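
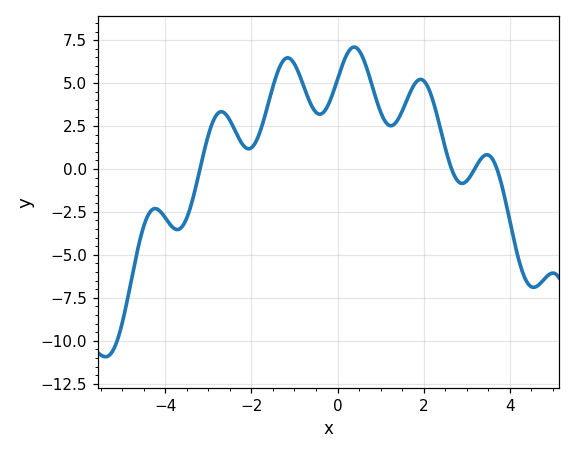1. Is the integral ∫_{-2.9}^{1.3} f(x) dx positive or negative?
positive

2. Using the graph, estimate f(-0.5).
3.5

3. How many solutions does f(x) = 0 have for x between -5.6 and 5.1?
4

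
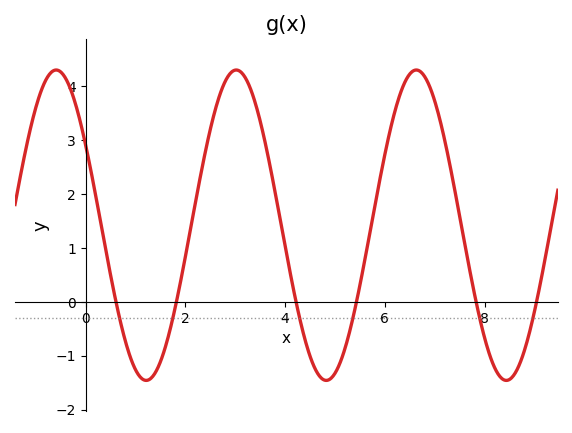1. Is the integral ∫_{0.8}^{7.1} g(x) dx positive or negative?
positive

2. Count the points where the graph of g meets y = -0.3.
6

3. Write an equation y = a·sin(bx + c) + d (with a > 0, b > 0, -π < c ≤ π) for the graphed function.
y = 2.88sin(1.7x + 2.6) + 1.42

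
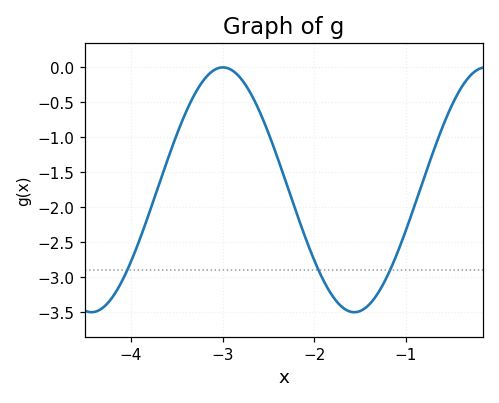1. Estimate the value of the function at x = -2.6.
-0.619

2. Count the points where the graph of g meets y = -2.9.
3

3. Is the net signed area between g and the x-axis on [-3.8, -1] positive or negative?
negative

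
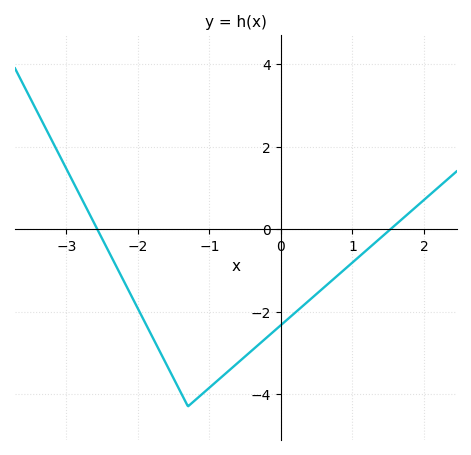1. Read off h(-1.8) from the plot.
-2.6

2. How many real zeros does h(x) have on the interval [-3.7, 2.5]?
2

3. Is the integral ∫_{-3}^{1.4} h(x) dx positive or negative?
negative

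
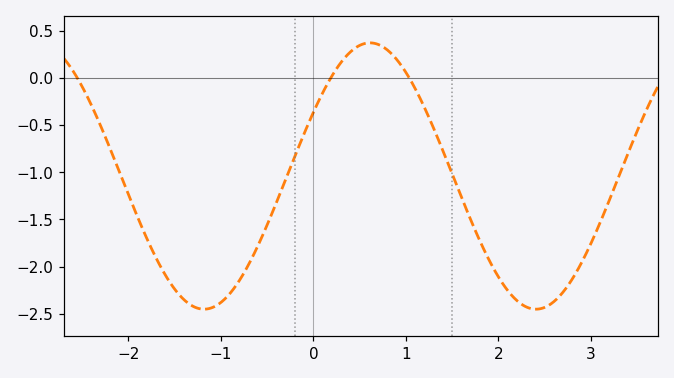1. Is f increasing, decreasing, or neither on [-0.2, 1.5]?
neither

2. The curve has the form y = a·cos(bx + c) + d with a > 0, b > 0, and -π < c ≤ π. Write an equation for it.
y = 1.41cos(1.8x - 1.1) - 1.04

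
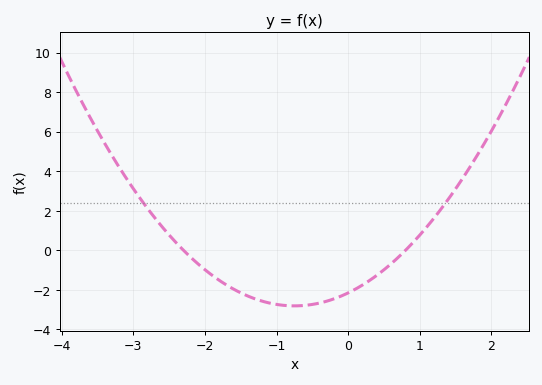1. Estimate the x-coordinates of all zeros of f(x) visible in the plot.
-2.3, 0.8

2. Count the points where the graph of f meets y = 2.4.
2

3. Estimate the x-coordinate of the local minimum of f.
-0.75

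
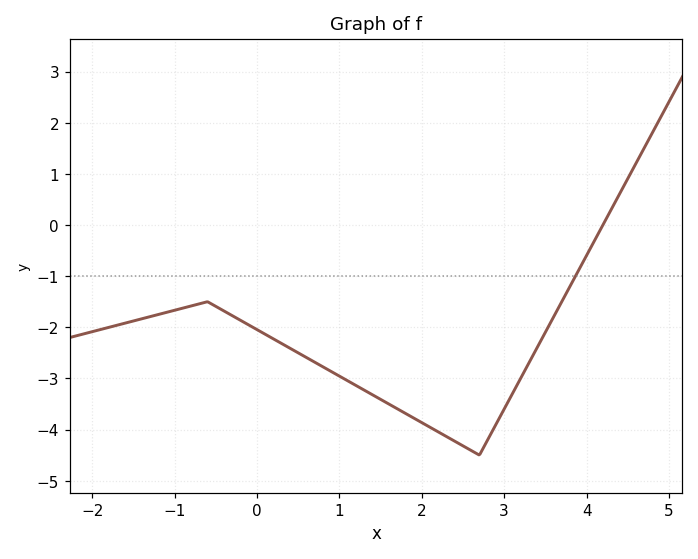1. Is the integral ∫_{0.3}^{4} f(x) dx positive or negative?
negative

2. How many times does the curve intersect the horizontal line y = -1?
1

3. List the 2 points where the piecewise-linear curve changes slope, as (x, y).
(-0.6, -1.5); (2.7, -4.5)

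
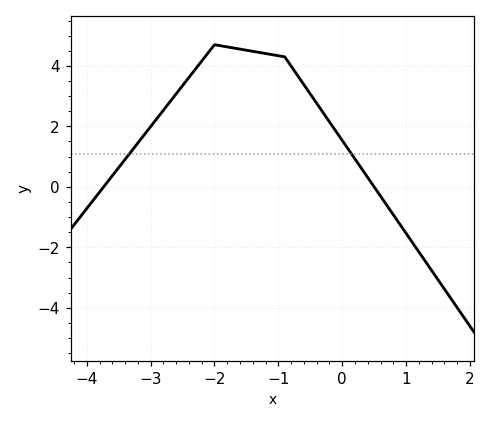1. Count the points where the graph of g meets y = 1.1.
2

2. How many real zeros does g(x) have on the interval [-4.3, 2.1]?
2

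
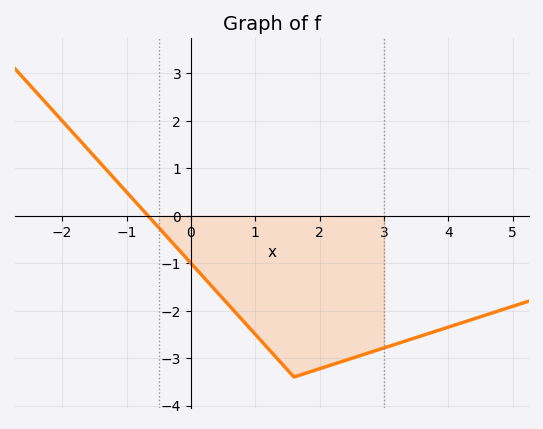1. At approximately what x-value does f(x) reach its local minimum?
1.6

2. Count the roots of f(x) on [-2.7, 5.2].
1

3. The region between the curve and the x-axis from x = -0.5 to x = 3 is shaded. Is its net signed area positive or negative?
negative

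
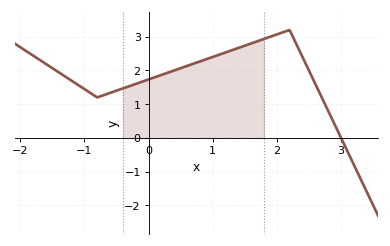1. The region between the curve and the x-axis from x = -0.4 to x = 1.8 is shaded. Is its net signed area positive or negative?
positive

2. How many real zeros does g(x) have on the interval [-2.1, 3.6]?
1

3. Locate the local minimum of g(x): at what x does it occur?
-0.8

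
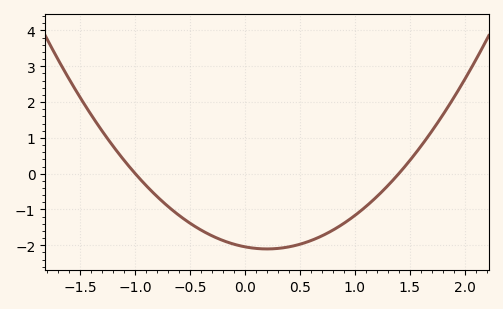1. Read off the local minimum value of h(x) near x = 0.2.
-2.1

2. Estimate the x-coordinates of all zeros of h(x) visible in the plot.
-1, 1.4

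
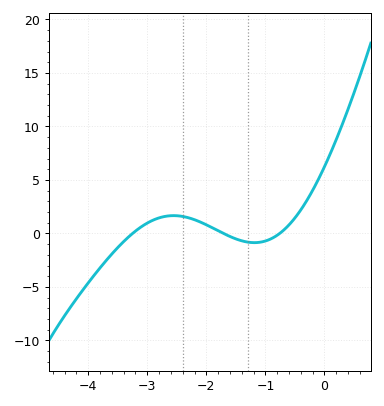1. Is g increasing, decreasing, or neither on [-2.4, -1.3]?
decreasing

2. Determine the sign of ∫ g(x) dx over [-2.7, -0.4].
positive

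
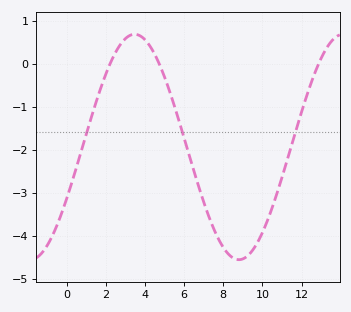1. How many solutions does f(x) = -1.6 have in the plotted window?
3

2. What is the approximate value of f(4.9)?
-0.192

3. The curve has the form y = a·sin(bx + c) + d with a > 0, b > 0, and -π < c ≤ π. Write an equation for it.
y = 2.62sin(0.59x - 0.48) - 1.94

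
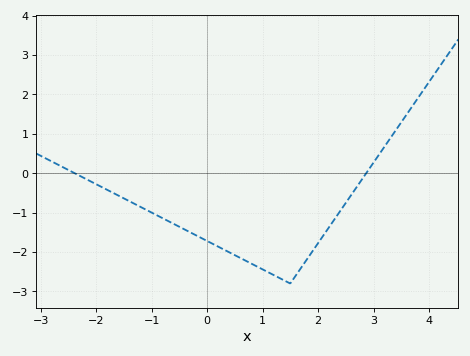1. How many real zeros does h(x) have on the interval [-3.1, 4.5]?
2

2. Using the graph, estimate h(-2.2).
-0.132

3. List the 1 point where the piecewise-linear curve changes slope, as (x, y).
(1.5, -2.8)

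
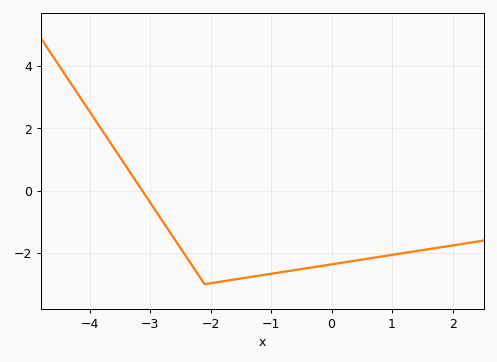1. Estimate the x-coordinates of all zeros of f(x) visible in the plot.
-3.1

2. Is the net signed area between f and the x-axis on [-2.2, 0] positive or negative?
negative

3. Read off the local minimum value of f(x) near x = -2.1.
-3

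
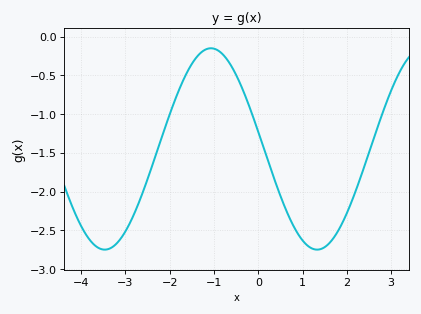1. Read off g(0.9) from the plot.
-2.55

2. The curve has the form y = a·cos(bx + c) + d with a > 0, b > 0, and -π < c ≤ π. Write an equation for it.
y = 1.3cos(1.31x + 1.4) - 1.45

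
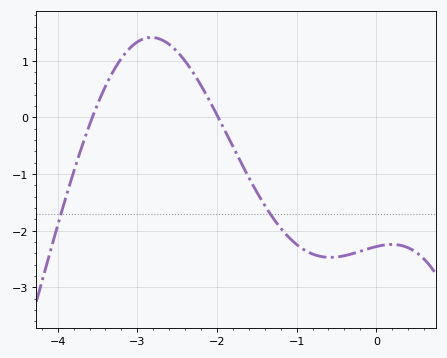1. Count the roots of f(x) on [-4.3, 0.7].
2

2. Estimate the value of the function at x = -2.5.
1.2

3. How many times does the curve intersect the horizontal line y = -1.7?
2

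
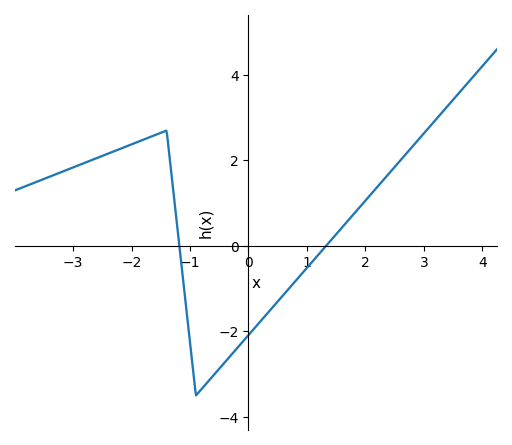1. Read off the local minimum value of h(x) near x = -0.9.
-3.5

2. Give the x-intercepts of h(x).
-1.18, 1.33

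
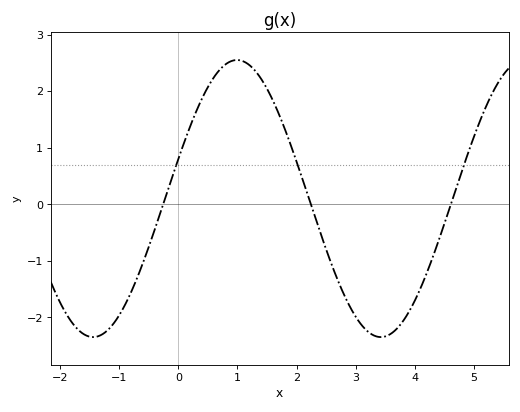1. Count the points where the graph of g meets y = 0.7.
3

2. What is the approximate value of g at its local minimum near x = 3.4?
-2.3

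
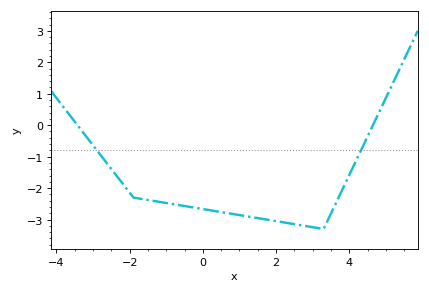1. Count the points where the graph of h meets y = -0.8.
2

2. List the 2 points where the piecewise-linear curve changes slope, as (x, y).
(-1.9, -2.3); (3.3, -3.3)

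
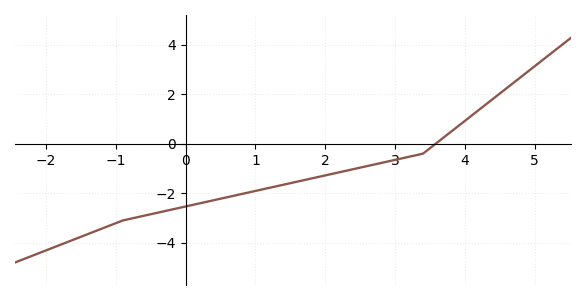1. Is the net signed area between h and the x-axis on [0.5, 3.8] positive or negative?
negative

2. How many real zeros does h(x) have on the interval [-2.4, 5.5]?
1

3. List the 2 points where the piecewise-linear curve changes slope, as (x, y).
(-0.9, -3.1); (3.4, -0.4)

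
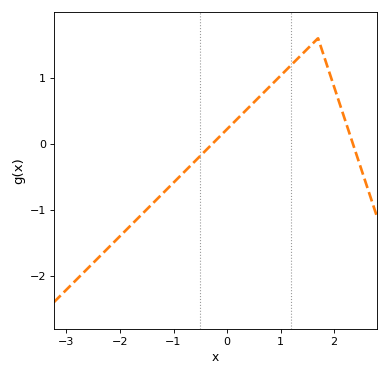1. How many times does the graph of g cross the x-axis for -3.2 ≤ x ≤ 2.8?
2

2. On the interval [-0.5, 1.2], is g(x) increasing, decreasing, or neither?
increasing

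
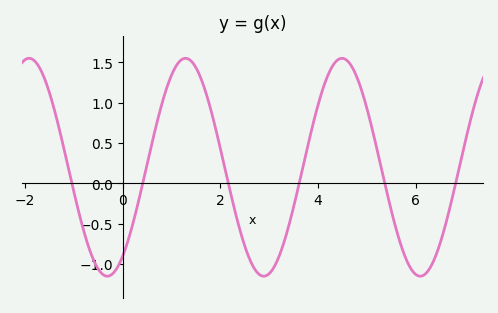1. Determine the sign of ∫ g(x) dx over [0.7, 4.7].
positive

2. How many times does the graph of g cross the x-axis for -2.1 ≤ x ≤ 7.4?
6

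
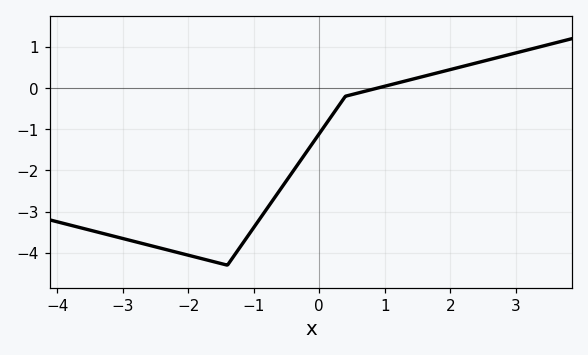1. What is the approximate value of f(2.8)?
0.769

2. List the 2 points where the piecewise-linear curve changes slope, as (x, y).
(-1.4, -4.3); (0.4, -0.2)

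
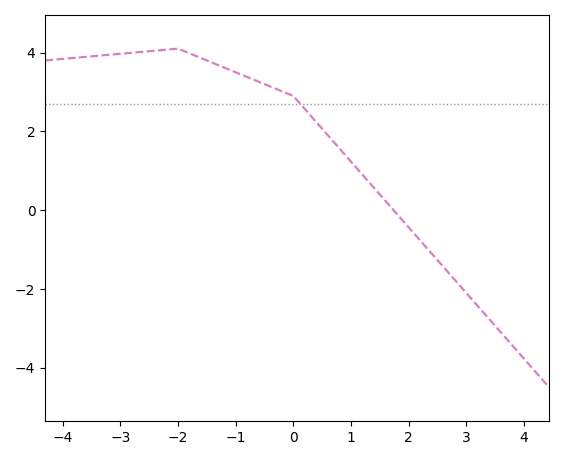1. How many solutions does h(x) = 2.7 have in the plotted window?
1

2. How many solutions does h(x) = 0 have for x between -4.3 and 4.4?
1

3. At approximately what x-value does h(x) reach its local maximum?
-2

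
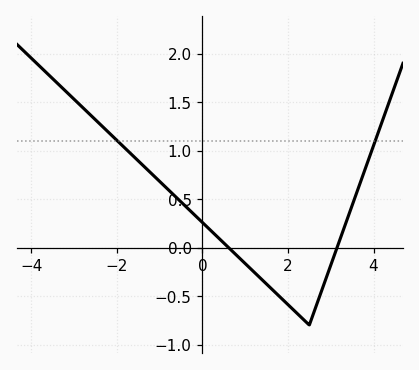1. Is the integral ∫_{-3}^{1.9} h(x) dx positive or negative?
positive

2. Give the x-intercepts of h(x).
0.6, 3.2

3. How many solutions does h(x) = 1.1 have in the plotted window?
2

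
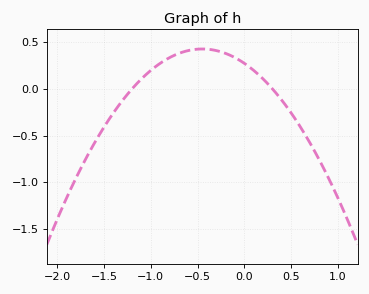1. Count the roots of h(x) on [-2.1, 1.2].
2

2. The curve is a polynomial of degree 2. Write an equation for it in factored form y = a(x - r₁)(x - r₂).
y = -0.76(x + 1.2)(x - 0.3)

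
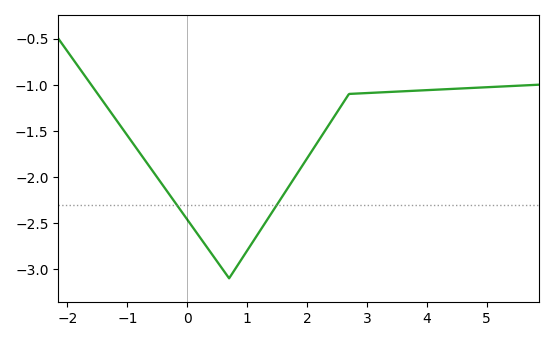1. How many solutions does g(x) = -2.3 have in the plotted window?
2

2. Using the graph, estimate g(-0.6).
-1.9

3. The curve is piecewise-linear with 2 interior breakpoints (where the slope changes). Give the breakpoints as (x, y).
(0.7, -3.1); (2.7, -1.1)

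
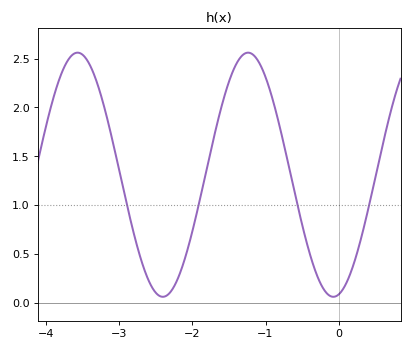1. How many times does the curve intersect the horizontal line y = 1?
4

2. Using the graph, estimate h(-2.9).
1.05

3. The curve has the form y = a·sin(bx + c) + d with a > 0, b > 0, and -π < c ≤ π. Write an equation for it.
y = 1.25sin(2.7x - 1.4) + 1.31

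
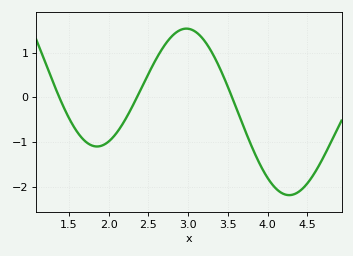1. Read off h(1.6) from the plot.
-0.75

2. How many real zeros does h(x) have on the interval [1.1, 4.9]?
3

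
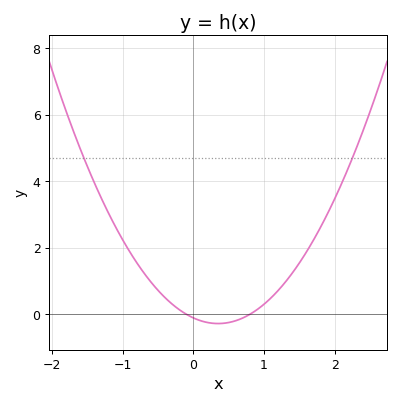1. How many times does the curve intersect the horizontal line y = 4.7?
2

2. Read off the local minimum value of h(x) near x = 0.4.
-0.2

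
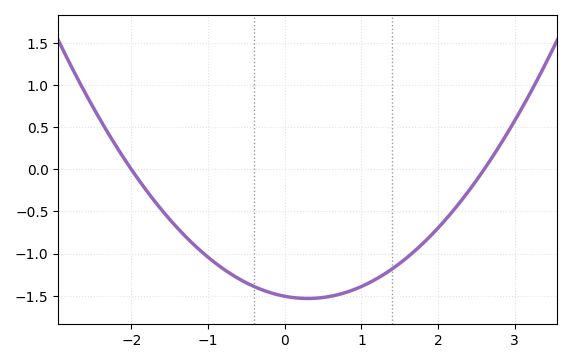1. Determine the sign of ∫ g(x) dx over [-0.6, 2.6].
negative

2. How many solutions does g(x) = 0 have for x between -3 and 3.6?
2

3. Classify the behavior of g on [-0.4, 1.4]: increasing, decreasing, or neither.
neither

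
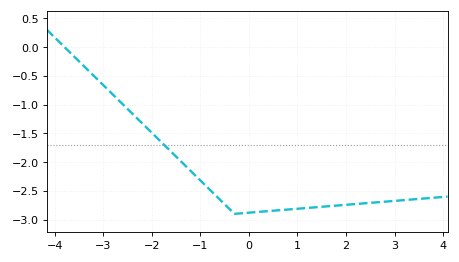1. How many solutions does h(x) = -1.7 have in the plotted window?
1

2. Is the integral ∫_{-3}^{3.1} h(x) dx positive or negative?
negative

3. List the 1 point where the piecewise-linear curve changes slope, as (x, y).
(-0.3, -2.9)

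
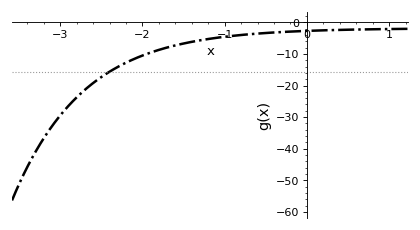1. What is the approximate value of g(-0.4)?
-3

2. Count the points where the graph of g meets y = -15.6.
1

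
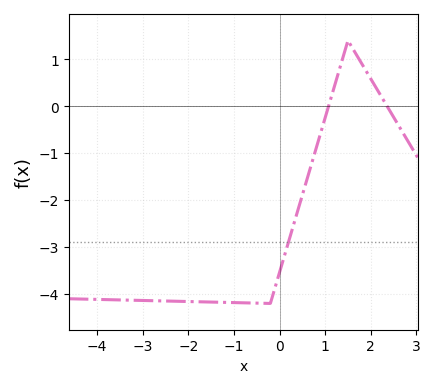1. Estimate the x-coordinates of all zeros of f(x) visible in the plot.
1, 2.4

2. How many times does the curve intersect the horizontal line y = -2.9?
1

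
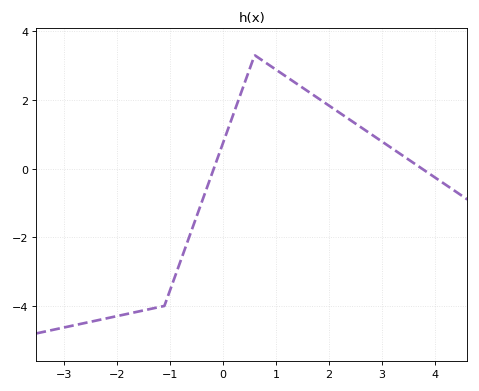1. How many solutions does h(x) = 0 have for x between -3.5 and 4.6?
2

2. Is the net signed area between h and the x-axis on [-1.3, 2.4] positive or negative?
positive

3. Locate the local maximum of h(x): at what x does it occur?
0.6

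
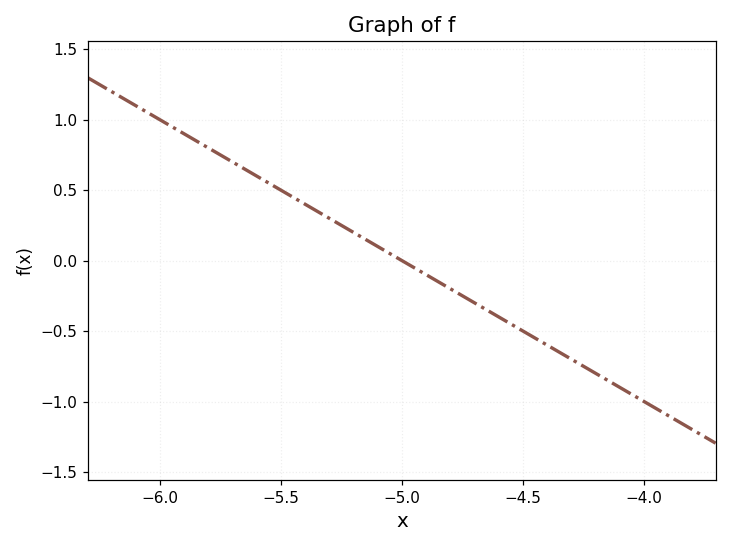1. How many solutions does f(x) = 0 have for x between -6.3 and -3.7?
1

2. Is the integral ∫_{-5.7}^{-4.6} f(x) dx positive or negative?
positive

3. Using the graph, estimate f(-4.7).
-0.3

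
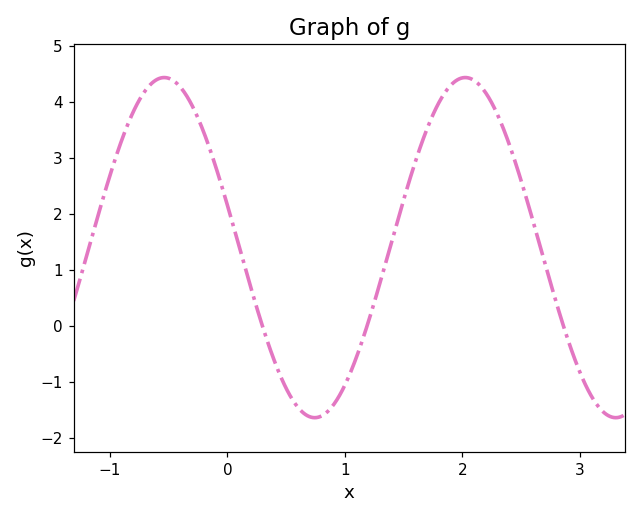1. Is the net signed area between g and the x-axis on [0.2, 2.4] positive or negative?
positive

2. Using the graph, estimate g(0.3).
-0.015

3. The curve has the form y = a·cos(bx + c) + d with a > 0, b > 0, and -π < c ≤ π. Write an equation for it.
y = 3.04cos(2.45x + 1.32) + 1.4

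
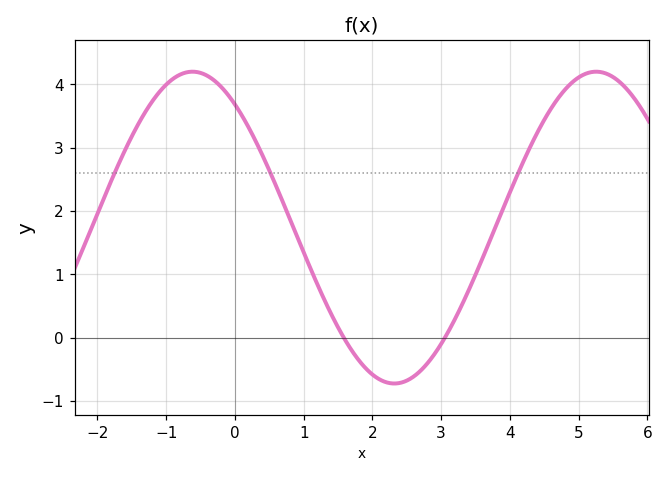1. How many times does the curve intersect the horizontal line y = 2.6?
3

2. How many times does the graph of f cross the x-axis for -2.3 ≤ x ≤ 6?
2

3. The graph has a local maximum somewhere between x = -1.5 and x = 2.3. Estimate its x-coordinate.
-0.615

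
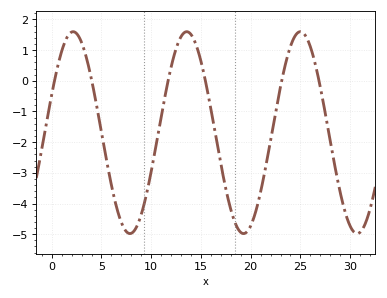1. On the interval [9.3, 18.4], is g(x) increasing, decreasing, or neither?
neither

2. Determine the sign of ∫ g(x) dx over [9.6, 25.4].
negative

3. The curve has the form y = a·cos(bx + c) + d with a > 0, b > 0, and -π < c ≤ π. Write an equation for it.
y = 3.29cos(0.55x - 1.18) - 1.69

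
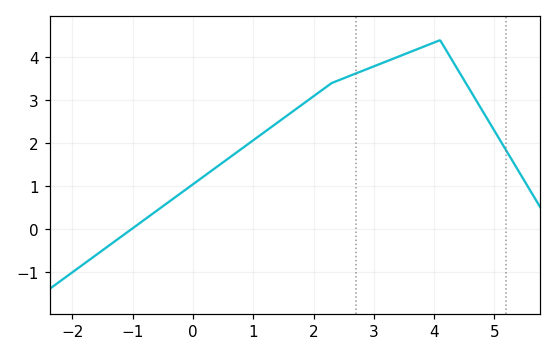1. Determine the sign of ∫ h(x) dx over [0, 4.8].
positive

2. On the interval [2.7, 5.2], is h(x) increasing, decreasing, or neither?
neither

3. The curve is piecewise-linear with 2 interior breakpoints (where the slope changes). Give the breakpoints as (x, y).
(2.3, 3.4); (4.1, 4.4)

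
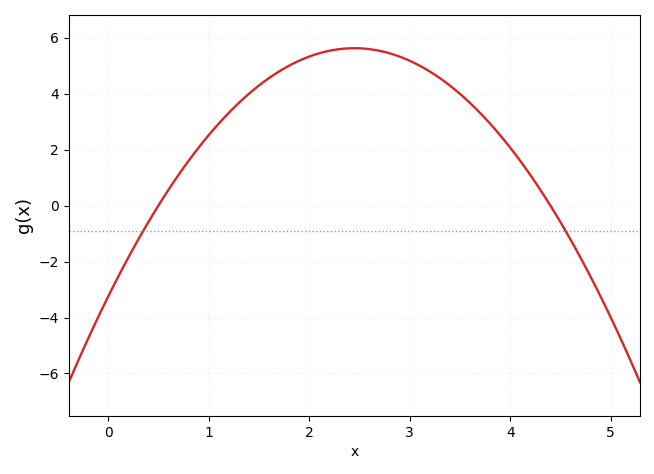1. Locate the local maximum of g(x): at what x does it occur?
2.45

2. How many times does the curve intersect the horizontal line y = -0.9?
2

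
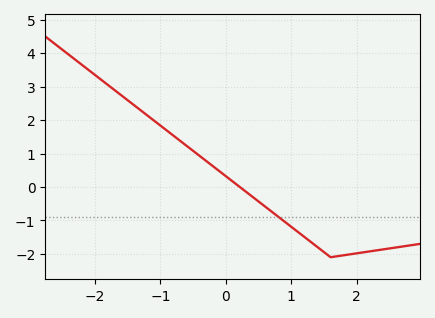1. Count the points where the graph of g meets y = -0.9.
1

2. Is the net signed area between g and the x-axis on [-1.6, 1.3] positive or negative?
positive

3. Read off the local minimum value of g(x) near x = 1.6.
-2.1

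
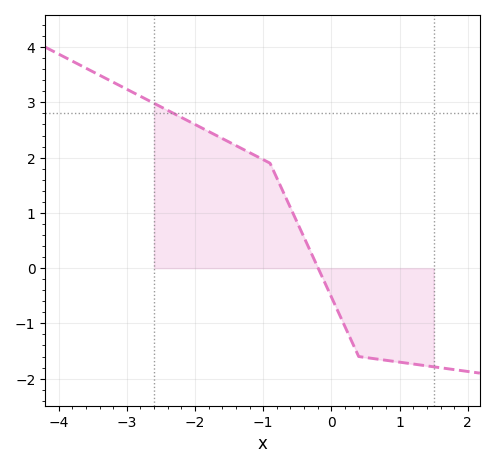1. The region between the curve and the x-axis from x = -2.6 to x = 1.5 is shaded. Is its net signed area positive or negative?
positive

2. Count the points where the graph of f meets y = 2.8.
1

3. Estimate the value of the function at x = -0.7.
1.4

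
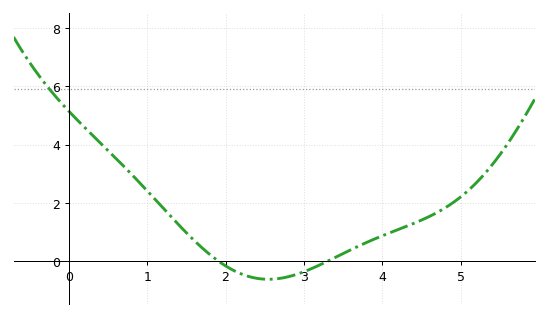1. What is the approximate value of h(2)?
-0.2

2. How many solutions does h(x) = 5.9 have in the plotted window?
1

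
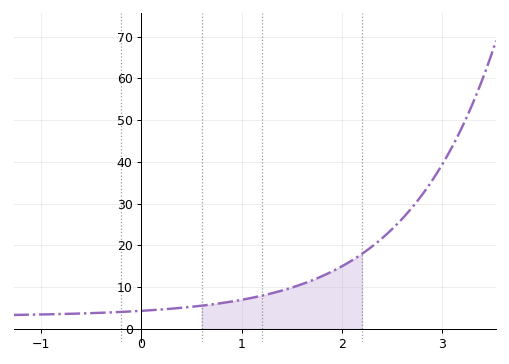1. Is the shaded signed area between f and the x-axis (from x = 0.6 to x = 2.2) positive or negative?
positive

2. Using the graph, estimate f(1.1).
7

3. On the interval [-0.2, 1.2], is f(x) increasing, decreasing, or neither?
increasing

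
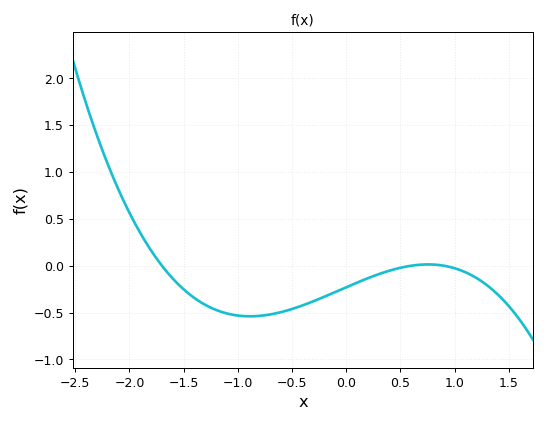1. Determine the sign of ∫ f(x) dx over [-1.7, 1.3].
negative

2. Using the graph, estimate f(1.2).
-0.13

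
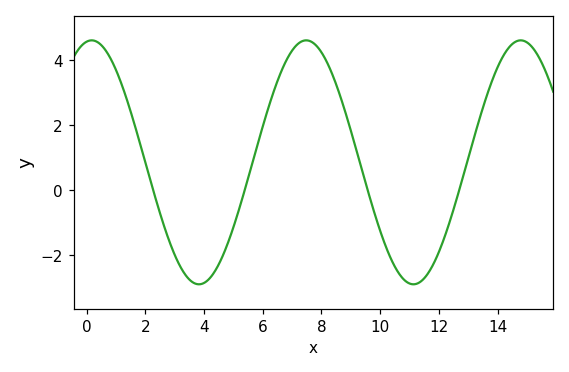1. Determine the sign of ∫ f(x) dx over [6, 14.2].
positive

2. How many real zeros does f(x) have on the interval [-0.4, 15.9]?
4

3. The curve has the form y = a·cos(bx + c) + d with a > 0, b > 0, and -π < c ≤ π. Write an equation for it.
y = 3.76cos(0.86x - 0.152) + 0.86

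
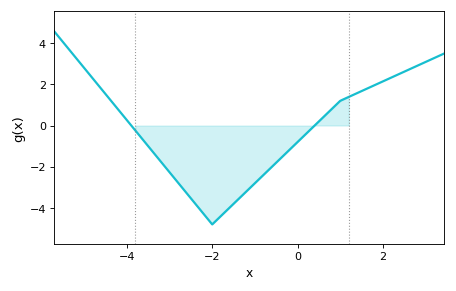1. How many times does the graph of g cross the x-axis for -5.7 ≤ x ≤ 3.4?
2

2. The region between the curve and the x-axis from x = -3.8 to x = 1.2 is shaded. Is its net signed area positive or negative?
negative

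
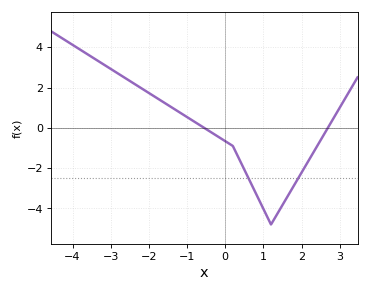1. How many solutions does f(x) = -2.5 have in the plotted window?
2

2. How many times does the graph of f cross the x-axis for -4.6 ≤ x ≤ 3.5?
2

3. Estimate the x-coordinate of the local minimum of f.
1.2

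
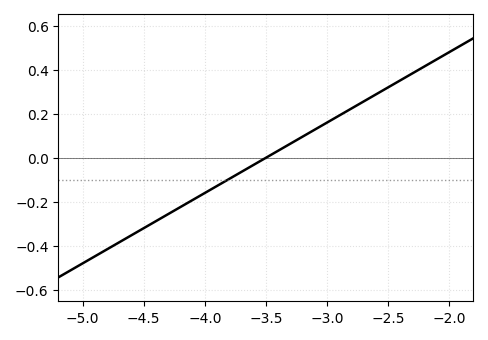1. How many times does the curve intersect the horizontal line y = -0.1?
1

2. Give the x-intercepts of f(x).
-3.5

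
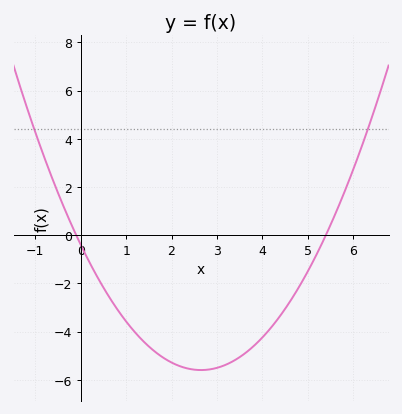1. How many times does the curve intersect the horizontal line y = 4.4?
2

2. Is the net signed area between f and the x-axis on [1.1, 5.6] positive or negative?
negative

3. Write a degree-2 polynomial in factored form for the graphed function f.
y = 0.74(x + 0.1)(x - 5.4)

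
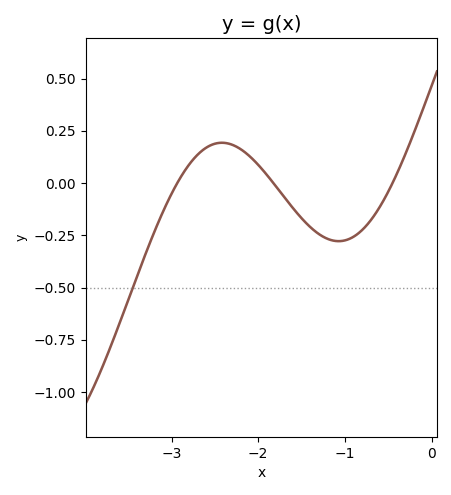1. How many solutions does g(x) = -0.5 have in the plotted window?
1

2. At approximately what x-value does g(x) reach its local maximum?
-2.4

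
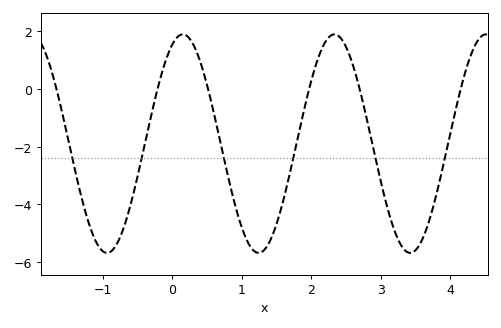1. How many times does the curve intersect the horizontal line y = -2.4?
6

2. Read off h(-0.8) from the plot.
-5.4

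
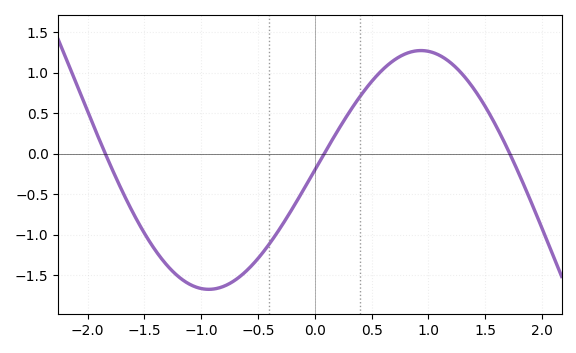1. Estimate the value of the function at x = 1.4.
0.801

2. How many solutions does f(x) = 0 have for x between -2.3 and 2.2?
3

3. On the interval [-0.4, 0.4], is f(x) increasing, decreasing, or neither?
increasing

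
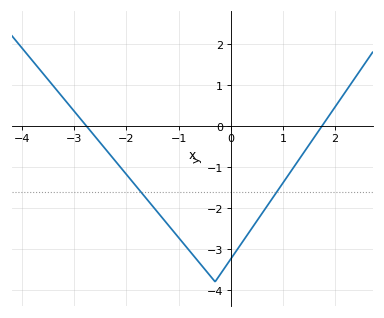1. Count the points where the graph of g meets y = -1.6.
2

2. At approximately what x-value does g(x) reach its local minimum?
-0.299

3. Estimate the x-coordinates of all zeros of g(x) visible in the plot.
-2.77, 1.75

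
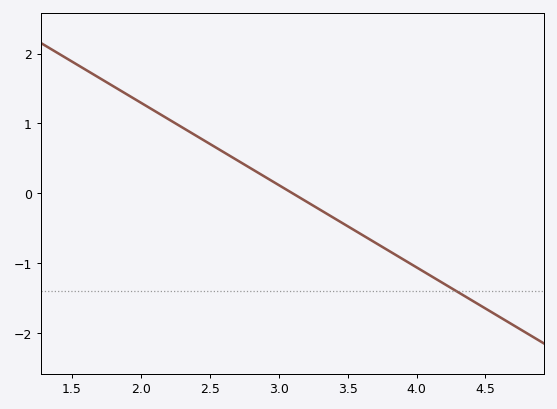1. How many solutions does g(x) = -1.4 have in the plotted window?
1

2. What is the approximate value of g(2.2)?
1.06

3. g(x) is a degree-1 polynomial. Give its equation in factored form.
y = -1.18(x - 3.1)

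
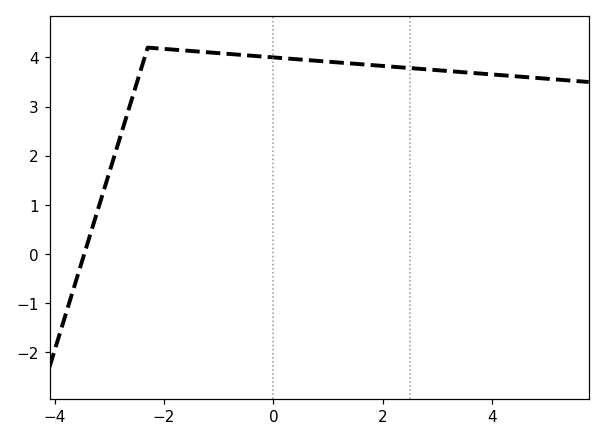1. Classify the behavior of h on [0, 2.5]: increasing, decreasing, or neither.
decreasing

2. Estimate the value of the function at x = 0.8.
3.93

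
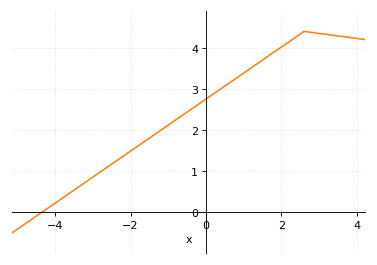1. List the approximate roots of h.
-4.35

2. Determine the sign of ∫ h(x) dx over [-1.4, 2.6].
positive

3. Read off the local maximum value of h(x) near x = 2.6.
4.4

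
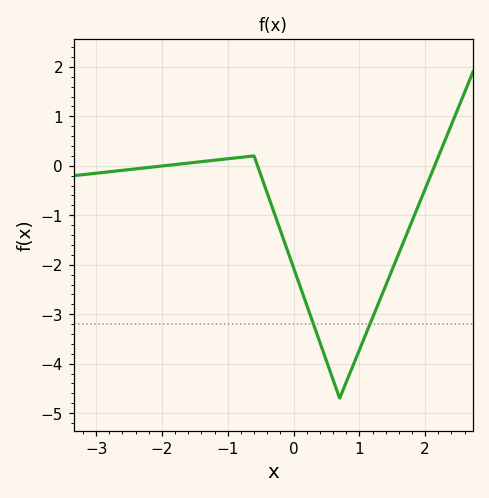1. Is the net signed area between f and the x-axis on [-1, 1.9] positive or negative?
negative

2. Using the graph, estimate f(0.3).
-3.2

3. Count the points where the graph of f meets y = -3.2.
2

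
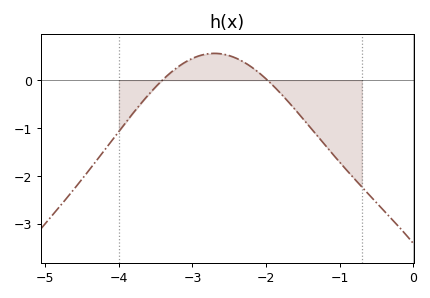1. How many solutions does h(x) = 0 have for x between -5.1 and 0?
2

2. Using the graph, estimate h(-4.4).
-1.87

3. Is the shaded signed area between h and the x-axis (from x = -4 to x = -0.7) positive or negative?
negative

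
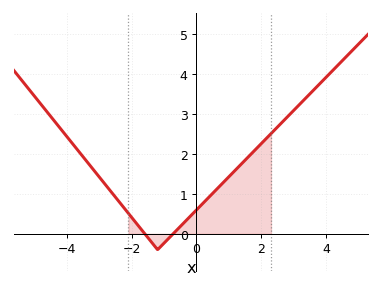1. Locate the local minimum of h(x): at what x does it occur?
-1.2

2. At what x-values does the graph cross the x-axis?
-1.6, -0.718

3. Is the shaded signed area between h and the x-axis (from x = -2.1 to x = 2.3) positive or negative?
positive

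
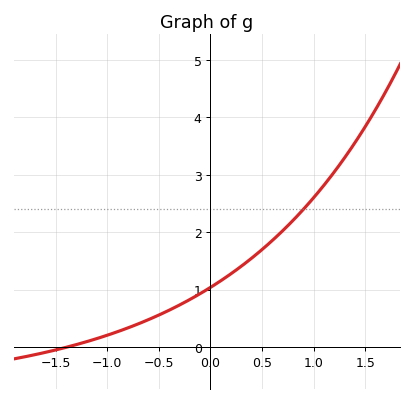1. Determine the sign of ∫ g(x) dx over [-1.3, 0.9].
positive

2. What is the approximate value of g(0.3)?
1.4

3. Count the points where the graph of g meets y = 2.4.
1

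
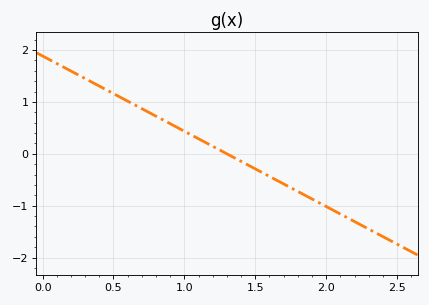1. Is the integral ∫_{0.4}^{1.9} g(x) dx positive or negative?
positive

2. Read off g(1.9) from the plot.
-0.9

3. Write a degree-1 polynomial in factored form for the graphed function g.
y = -1.45(x - 1.3)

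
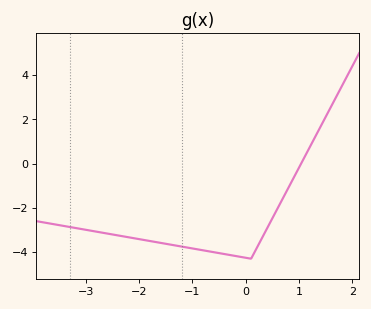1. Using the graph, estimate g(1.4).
1.6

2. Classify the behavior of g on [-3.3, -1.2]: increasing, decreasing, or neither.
decreasing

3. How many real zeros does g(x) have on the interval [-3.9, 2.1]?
1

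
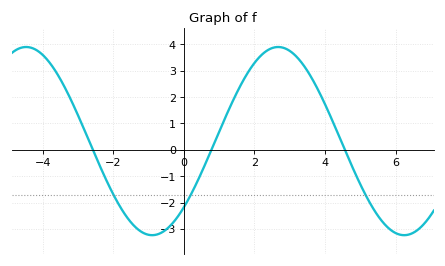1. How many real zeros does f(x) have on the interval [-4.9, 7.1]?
3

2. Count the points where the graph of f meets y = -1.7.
3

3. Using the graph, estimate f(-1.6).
-2.58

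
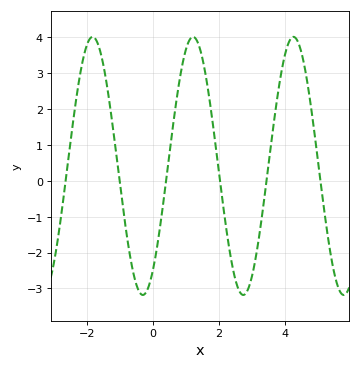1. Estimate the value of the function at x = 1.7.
2.3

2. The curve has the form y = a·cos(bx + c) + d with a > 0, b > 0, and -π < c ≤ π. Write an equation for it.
y = 3.59cos(2.1x - 2.5) + 0.41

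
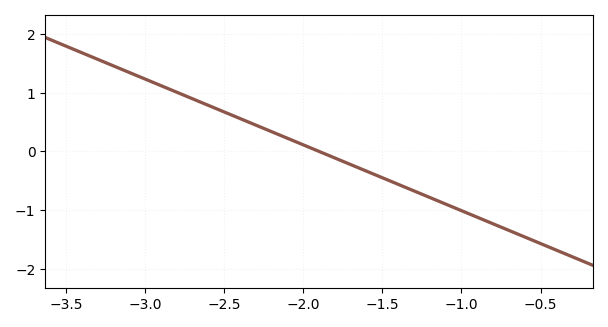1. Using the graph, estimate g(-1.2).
-0.784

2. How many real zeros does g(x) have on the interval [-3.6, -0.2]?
1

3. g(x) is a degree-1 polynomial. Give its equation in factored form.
y = -1.12(x + 1.9)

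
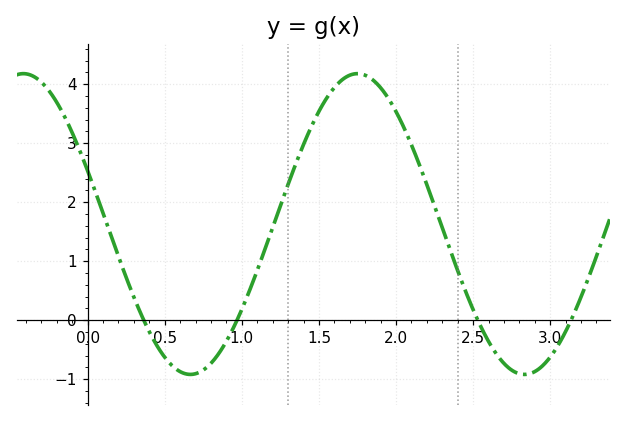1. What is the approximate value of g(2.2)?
2.3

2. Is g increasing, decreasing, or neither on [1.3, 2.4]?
neither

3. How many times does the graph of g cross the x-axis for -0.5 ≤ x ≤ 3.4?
4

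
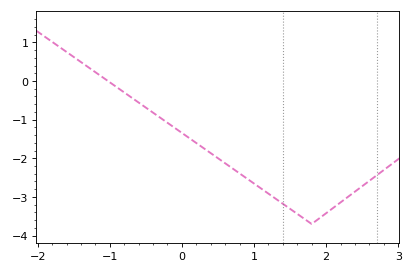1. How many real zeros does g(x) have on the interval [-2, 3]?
1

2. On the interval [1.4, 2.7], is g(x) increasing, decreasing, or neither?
neither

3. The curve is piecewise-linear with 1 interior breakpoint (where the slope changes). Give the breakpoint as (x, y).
(1.8, -3.7)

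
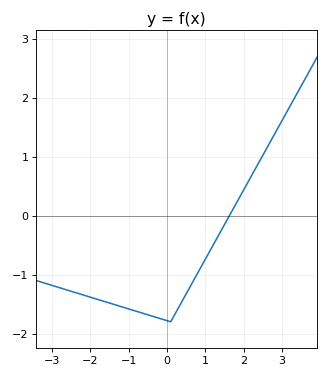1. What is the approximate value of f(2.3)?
0.8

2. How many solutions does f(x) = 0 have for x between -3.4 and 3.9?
1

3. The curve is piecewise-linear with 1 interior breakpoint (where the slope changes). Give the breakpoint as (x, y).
(0.1, -1.8)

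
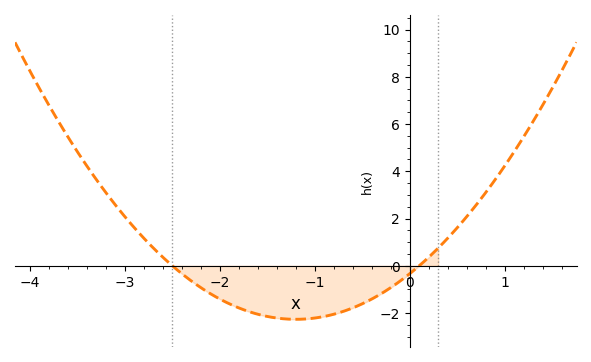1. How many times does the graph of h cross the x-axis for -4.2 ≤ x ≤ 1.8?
2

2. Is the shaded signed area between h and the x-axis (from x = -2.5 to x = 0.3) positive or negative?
negative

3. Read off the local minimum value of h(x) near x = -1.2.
-2.2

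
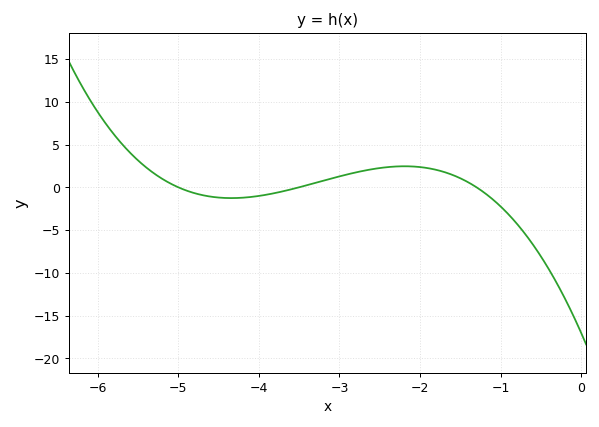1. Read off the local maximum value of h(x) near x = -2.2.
2.5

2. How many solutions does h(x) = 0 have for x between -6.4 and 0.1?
3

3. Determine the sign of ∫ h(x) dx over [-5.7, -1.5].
positive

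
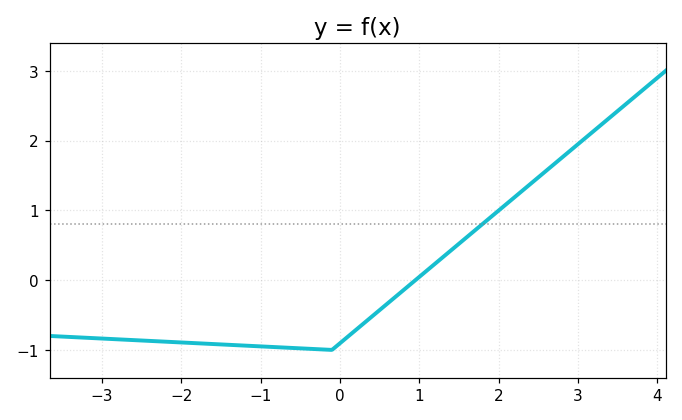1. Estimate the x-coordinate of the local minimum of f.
-0.102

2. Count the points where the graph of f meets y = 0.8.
1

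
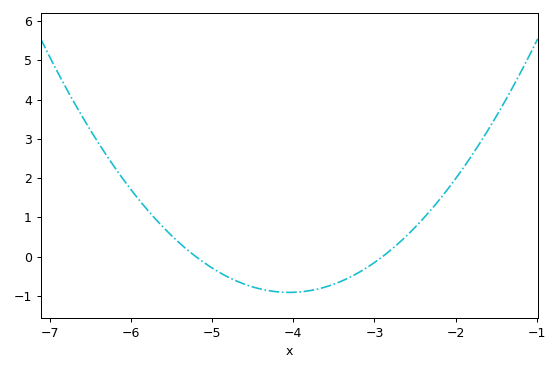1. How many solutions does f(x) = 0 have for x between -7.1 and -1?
2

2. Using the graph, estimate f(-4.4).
-0.8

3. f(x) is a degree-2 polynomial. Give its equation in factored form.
y = 0.69(x + 5.2)(x + 2.9)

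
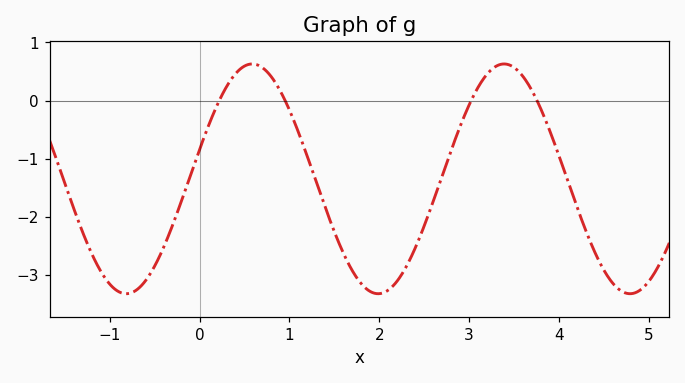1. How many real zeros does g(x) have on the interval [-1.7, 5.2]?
4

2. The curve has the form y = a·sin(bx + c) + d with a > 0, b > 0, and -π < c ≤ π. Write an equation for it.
y = 1.98sin(2.2x + 0.26) - 1.35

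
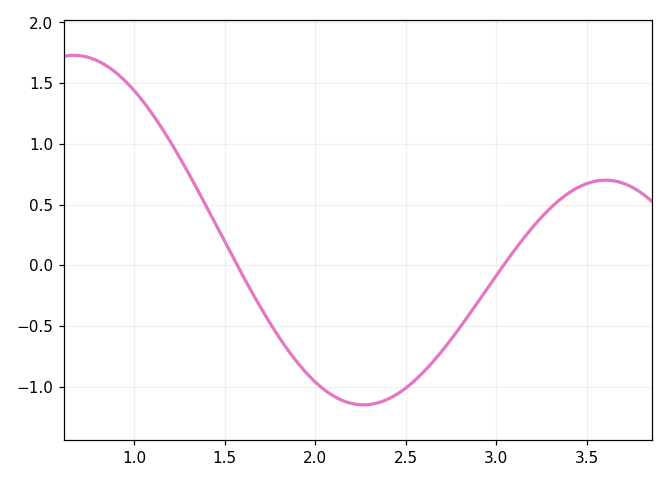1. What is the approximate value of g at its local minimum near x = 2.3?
-1.15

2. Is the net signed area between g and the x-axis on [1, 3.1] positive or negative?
negative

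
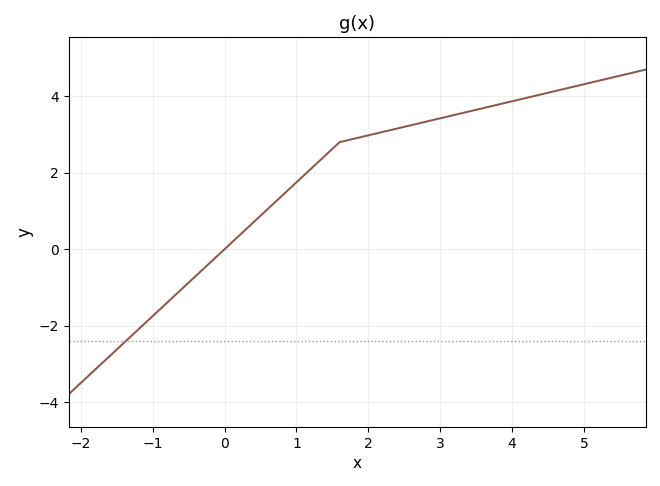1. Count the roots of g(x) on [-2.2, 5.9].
1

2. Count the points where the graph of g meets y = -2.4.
1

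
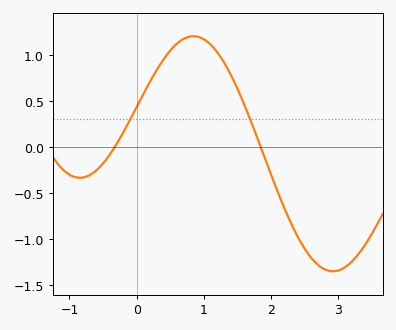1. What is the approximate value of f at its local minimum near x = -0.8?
-0.35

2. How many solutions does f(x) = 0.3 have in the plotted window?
2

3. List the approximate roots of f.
-0.3, 1.8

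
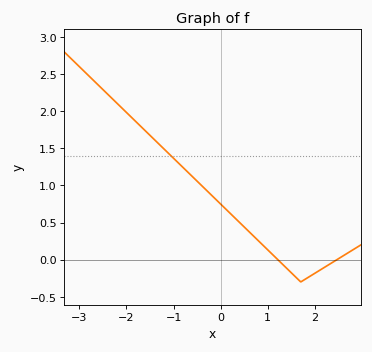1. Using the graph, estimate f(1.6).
-0.25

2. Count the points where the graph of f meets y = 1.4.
1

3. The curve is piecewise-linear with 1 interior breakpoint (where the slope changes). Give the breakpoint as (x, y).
(1.7, -0.3)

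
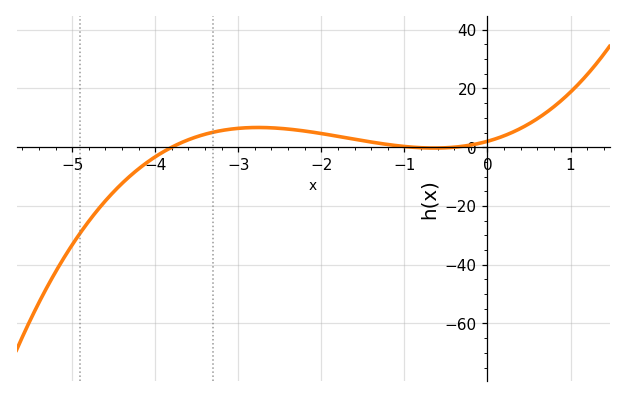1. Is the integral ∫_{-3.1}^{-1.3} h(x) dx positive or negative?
positive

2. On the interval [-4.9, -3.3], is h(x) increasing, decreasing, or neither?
increasing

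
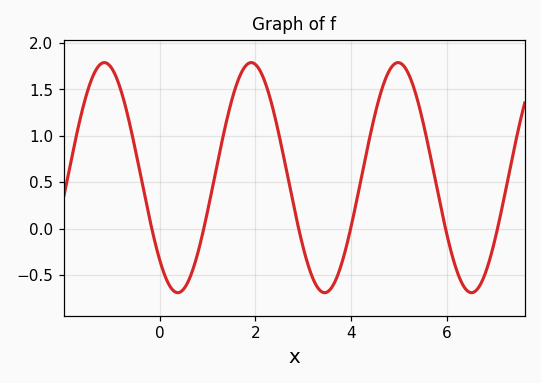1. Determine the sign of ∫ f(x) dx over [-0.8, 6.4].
positive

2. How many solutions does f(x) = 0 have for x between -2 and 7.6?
6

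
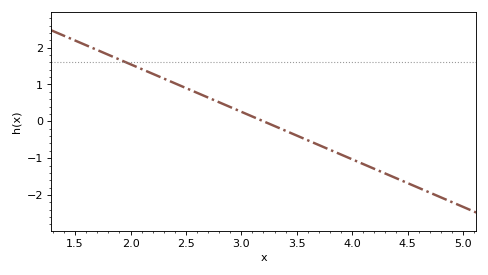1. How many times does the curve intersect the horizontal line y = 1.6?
1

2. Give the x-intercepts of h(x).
3.2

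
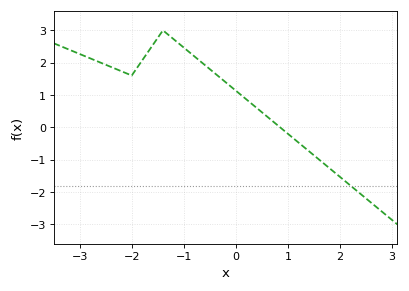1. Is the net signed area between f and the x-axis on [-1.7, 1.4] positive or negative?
positive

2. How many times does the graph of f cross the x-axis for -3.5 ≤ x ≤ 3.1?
1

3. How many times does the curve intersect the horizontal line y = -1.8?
1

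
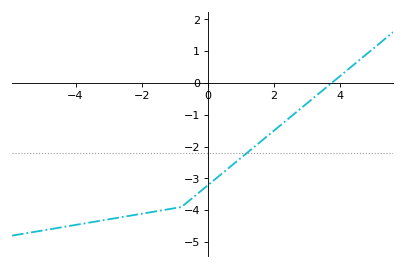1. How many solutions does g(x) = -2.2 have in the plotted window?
1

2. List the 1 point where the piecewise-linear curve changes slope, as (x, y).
(-0.8, -3.9)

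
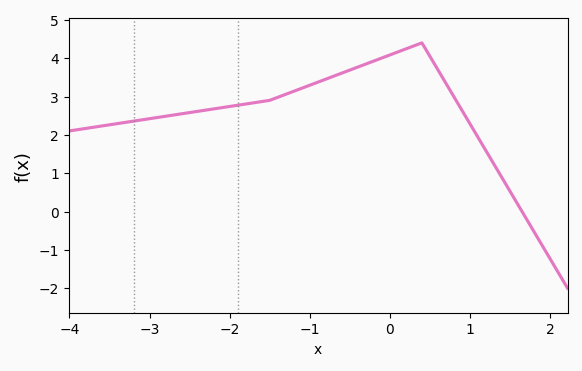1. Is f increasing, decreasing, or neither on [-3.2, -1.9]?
increasing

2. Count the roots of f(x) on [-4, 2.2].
1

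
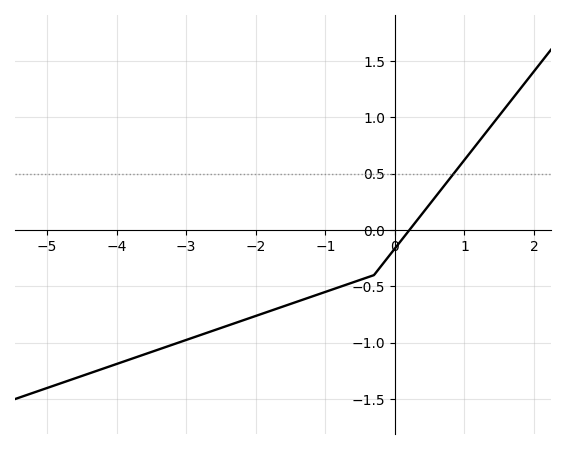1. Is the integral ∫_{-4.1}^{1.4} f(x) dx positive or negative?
negative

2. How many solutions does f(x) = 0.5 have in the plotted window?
1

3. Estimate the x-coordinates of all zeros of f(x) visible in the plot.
0.209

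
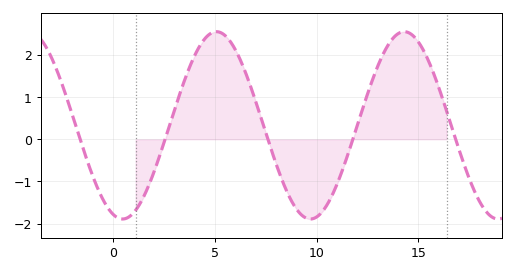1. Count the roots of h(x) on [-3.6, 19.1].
5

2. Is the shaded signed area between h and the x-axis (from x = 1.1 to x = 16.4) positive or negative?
positive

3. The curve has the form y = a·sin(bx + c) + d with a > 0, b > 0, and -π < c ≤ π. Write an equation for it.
y = 2.22sin(0.68x - 1.9) + 0.33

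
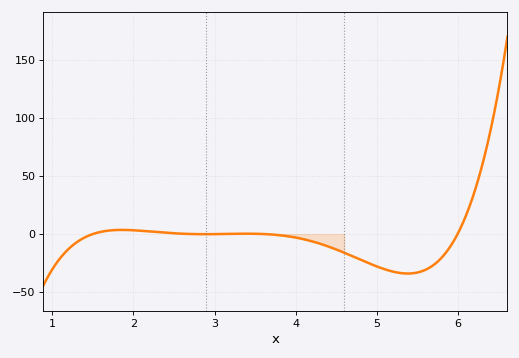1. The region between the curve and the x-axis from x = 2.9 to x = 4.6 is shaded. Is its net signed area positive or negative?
negative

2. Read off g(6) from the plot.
0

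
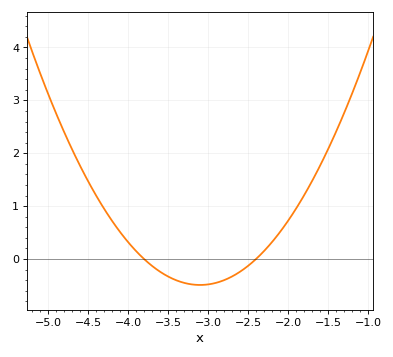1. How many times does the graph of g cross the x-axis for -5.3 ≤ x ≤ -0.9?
2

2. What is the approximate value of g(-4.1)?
0.5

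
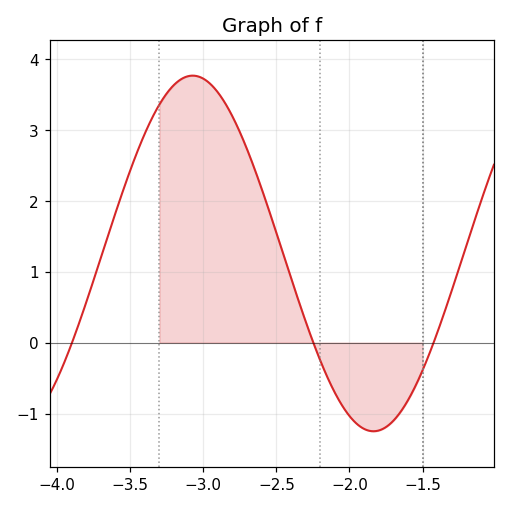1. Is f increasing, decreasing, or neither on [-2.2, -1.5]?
neither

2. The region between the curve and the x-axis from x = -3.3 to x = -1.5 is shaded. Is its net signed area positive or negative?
positive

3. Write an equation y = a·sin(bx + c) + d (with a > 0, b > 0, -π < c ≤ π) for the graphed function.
y = 2.51sin(2.54x + 3.09) + 1.26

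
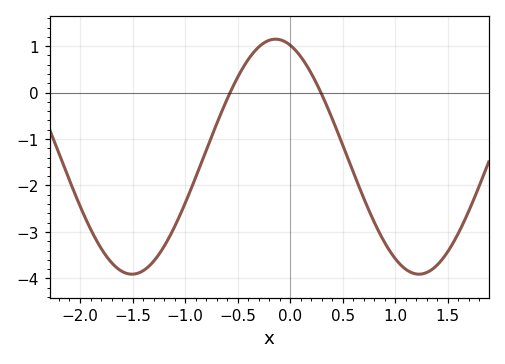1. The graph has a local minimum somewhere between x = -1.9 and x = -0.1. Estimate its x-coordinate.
-1.51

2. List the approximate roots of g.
-0.571, 0.293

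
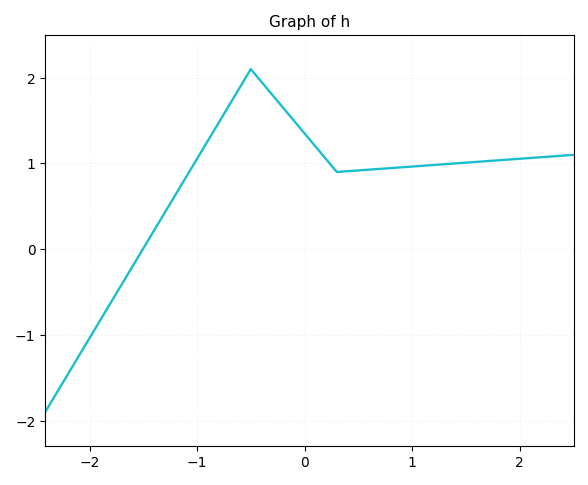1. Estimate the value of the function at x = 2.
1.05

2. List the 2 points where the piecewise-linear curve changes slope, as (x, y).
(-0.5, 2.1); (0.3, 0.9)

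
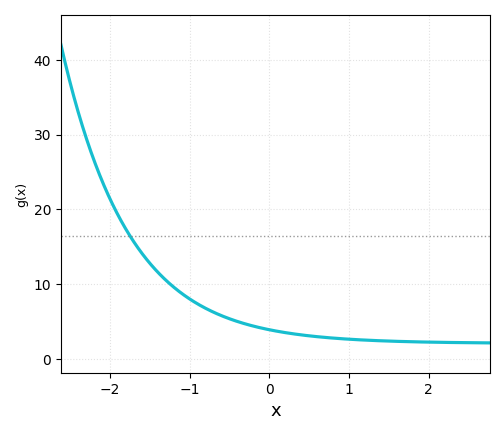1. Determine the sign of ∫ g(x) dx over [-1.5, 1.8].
positive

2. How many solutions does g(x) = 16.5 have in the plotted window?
1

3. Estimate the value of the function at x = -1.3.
10.6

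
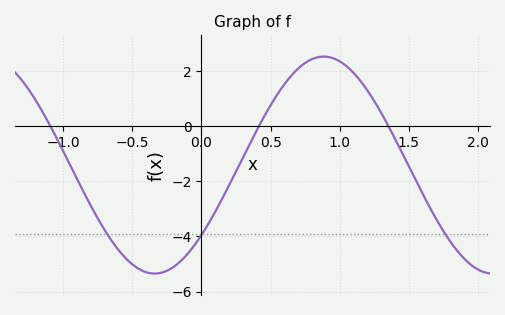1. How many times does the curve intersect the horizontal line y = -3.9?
3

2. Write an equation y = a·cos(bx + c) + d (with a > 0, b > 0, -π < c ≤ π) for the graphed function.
y = 3.93cos(2.57x - 2.27) - 1.42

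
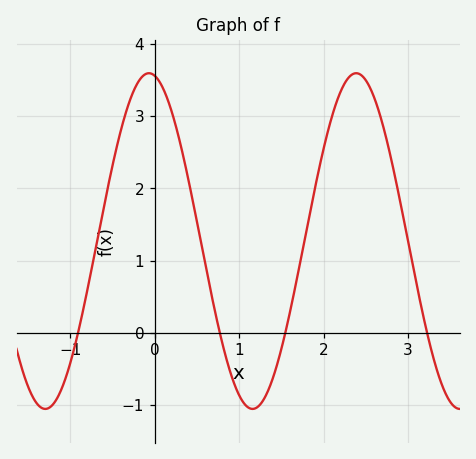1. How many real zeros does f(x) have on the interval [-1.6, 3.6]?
4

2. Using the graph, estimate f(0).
3.6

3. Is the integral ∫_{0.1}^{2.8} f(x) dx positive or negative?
positive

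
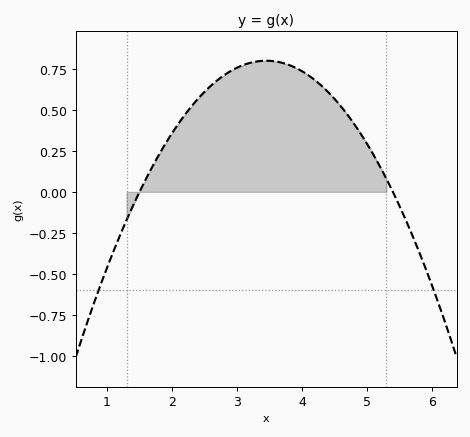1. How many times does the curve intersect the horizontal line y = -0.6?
2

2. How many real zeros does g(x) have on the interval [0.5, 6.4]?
2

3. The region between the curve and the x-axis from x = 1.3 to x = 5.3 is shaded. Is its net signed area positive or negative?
positive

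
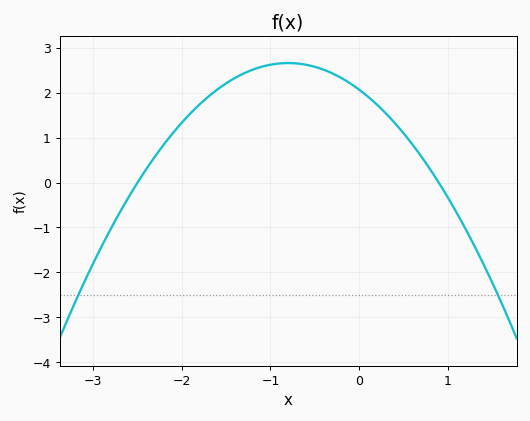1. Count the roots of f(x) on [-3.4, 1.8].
2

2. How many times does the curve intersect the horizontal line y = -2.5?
2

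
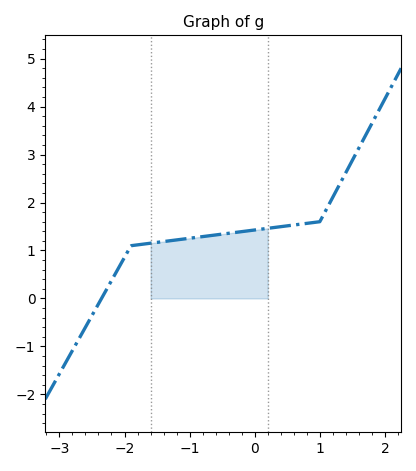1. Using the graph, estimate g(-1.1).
1.24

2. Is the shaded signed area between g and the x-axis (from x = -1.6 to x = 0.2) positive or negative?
positive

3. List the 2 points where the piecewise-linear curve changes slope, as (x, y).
(-1.9, 1.1); (1, 1.6)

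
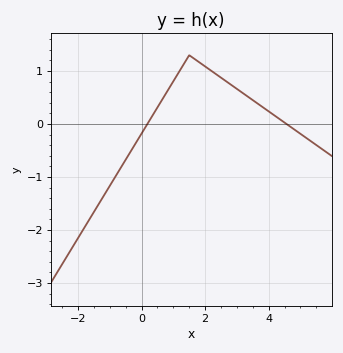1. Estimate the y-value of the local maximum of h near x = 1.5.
1.3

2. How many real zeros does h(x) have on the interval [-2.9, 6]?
2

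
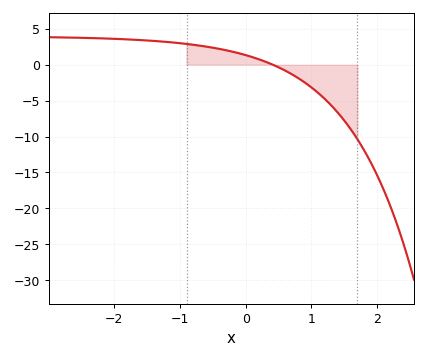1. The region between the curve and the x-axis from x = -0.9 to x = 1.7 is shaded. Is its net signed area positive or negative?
negative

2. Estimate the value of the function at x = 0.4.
0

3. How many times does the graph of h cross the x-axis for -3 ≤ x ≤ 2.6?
1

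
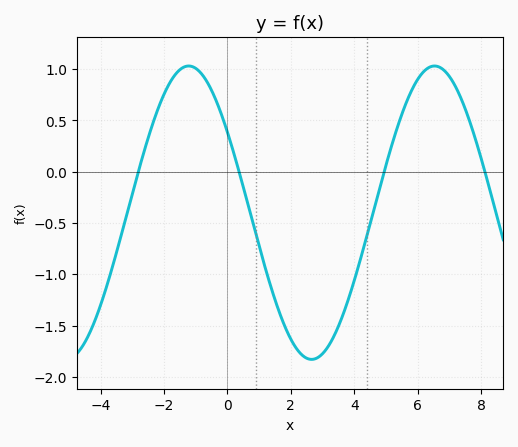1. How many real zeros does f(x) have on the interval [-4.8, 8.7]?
4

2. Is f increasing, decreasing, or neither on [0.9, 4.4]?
neither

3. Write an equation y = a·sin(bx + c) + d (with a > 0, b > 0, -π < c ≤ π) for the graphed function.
y = 1.43sin(0.81x + 2.6) - 0.4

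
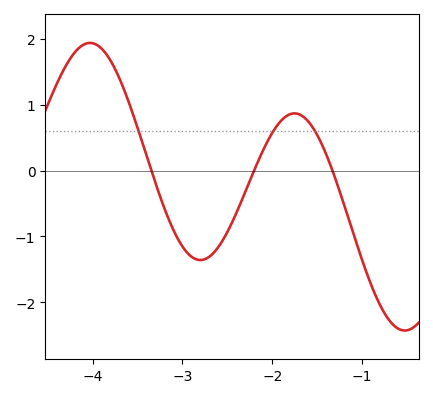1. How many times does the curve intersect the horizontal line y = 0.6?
3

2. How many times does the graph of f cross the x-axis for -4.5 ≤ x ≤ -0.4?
3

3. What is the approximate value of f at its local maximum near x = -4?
1.94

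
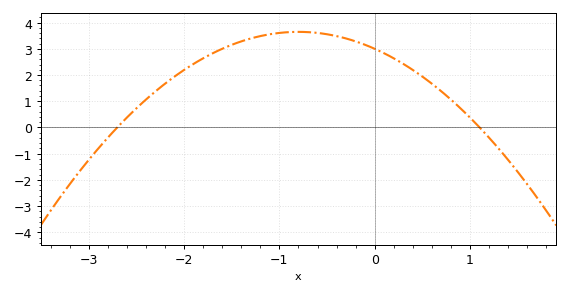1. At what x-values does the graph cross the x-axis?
-2.7, 1.1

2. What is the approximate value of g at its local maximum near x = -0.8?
3.65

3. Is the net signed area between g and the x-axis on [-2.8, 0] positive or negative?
positive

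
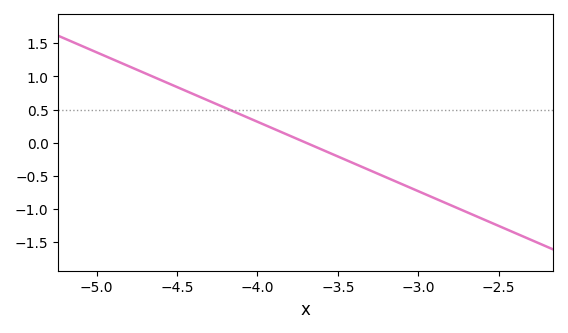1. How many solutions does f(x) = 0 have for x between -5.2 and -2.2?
1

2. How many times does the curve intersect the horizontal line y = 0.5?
1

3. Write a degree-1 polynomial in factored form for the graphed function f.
y = -1.05(x + 3.7)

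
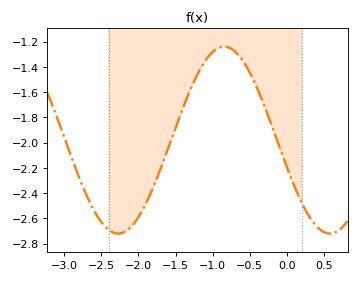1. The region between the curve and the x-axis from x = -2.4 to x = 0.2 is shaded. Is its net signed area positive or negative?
negative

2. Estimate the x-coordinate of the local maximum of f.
-0.845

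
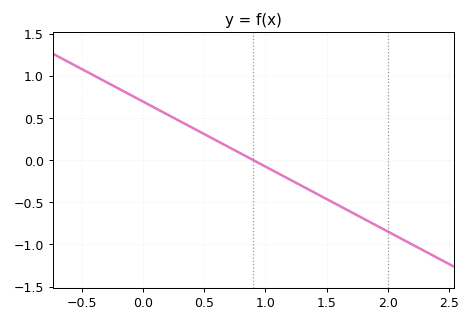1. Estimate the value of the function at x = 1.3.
-0.308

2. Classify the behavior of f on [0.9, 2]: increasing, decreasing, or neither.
decreasing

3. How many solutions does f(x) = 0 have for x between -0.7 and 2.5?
1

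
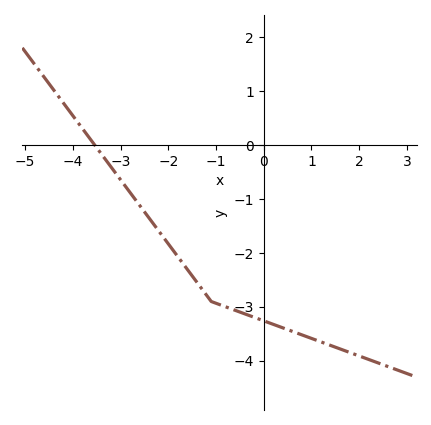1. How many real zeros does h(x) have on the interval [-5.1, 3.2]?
1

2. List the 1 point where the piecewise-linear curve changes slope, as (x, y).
(-1.1, -2.9)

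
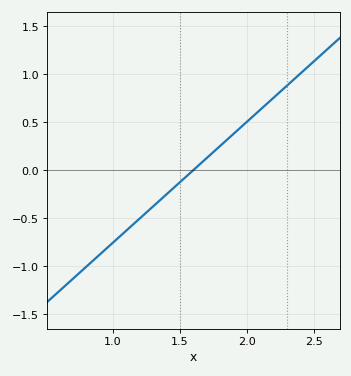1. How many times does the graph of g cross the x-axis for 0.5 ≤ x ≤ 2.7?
1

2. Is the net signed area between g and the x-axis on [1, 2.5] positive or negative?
positive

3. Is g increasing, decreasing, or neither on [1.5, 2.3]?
increasing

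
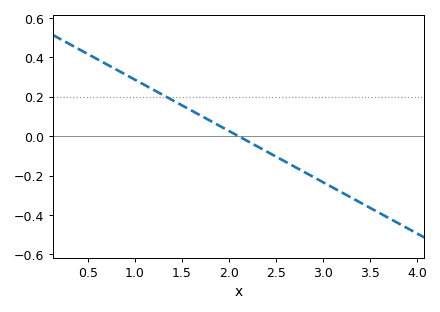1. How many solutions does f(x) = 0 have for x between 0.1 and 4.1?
1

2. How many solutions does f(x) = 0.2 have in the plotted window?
1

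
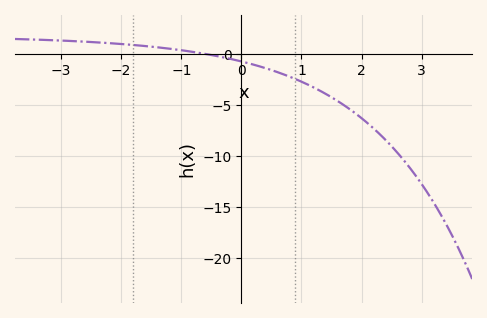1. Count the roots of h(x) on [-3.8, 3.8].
1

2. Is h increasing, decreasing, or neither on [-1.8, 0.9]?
decreasing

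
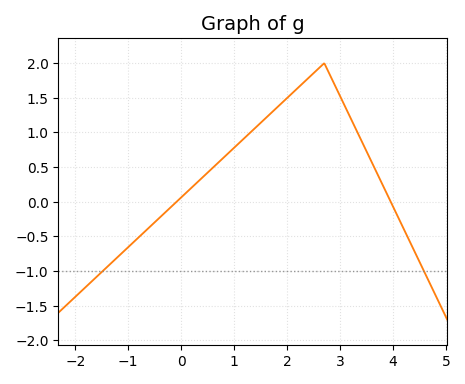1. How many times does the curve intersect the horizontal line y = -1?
2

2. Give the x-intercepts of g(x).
-0.1, 4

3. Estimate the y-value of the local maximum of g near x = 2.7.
2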